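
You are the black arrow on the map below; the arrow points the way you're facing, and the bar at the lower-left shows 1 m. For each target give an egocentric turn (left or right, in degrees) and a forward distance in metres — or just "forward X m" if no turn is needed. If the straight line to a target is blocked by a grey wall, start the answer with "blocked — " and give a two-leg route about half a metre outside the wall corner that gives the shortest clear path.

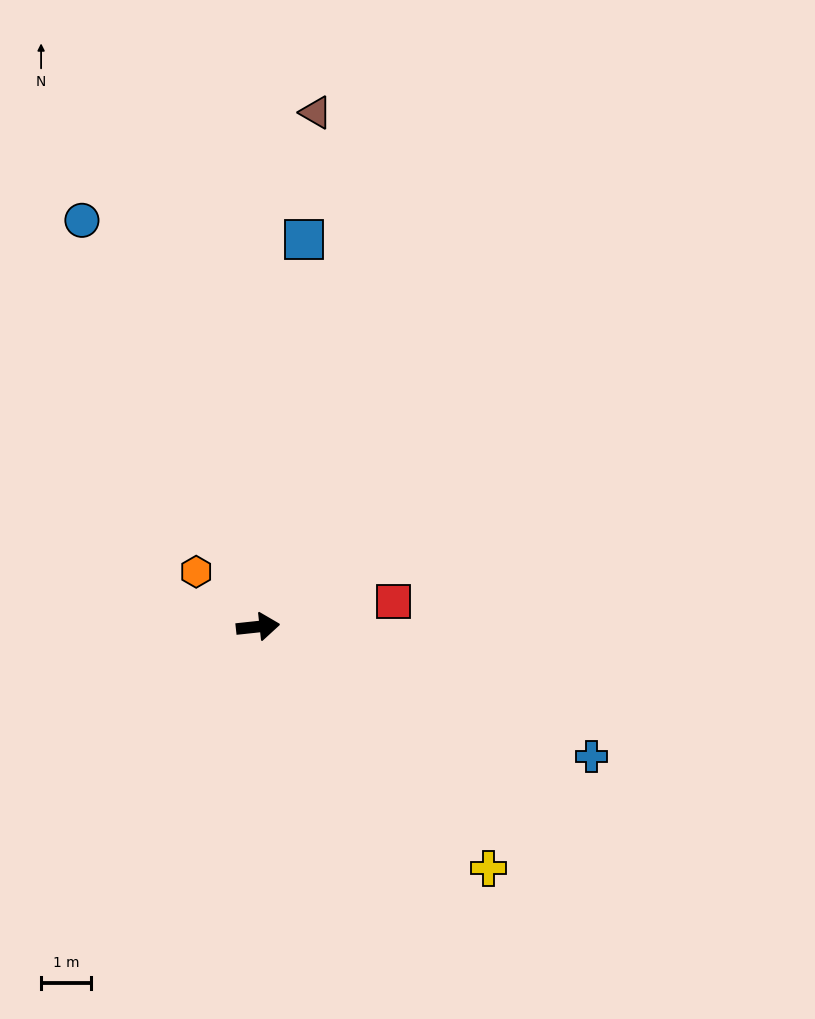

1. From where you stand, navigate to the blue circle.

turn left 107°, forward 8.8 m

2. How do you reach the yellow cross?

turn right 52°, forward 6.7 m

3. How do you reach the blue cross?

turn right 27°, forward 7.1 m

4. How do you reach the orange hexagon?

turn left 132°, forward 1.6 m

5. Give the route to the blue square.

turn left 77°, forward 7.8 m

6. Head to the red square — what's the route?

turn left 4°, forward 2.8 m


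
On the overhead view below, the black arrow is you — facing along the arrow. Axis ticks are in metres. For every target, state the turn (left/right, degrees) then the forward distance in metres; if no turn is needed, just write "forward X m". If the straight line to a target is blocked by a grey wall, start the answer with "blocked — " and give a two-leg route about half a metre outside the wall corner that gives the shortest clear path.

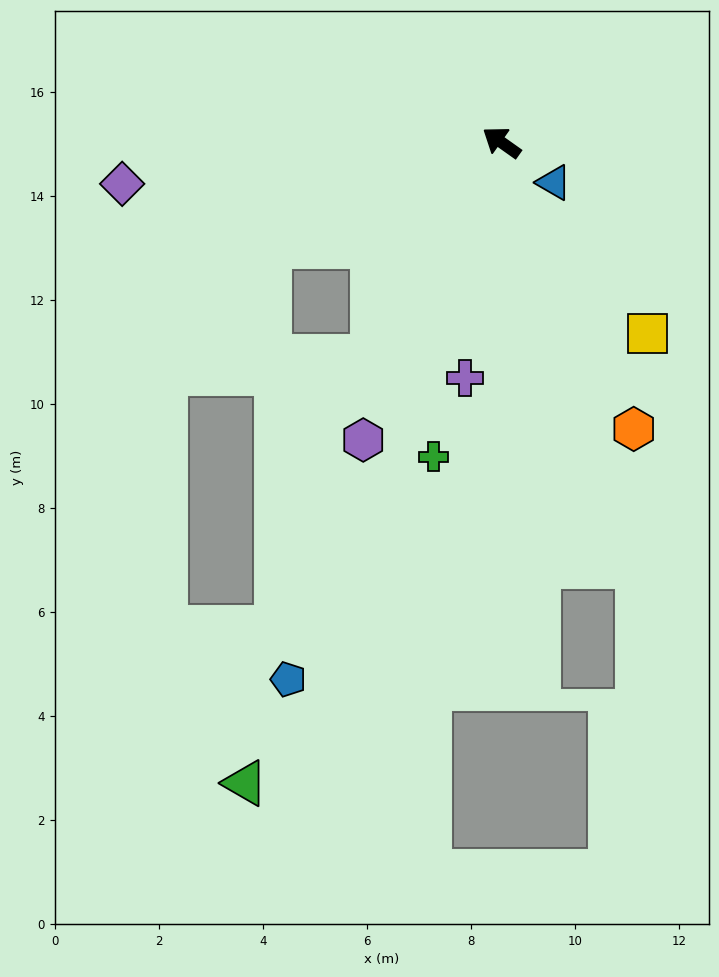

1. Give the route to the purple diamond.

turn left 42°, forward 7.3 m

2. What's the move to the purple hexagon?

turn left 100°, forward 6.3 m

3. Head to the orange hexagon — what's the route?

turn left 150°, forward 6.1 m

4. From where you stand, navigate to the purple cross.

turn left 117°, forward 4.6 m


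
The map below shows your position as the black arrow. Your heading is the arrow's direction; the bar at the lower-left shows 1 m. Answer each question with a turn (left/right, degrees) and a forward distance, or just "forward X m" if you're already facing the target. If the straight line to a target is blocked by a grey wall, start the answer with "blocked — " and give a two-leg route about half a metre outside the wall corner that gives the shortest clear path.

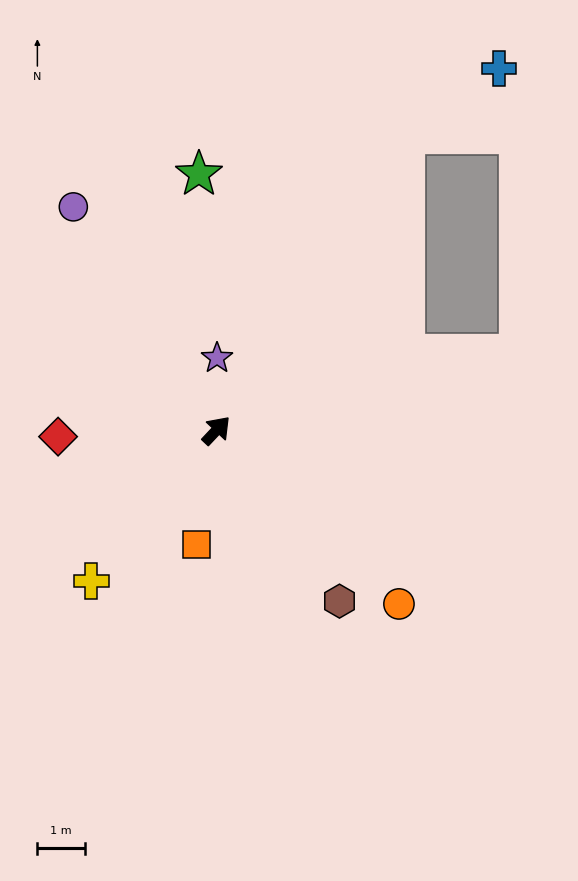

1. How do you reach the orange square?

turn right 147°, forward 2.5 m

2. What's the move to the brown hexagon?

turn right 101°, forward 4.5 m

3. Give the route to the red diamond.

turn left 136°, forward 3.4 m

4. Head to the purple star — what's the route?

turn left 43°, forward 1.5 m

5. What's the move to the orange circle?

turn right 90°, forward 5.3 m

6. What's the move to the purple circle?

turn left 76°, forward 5.6 m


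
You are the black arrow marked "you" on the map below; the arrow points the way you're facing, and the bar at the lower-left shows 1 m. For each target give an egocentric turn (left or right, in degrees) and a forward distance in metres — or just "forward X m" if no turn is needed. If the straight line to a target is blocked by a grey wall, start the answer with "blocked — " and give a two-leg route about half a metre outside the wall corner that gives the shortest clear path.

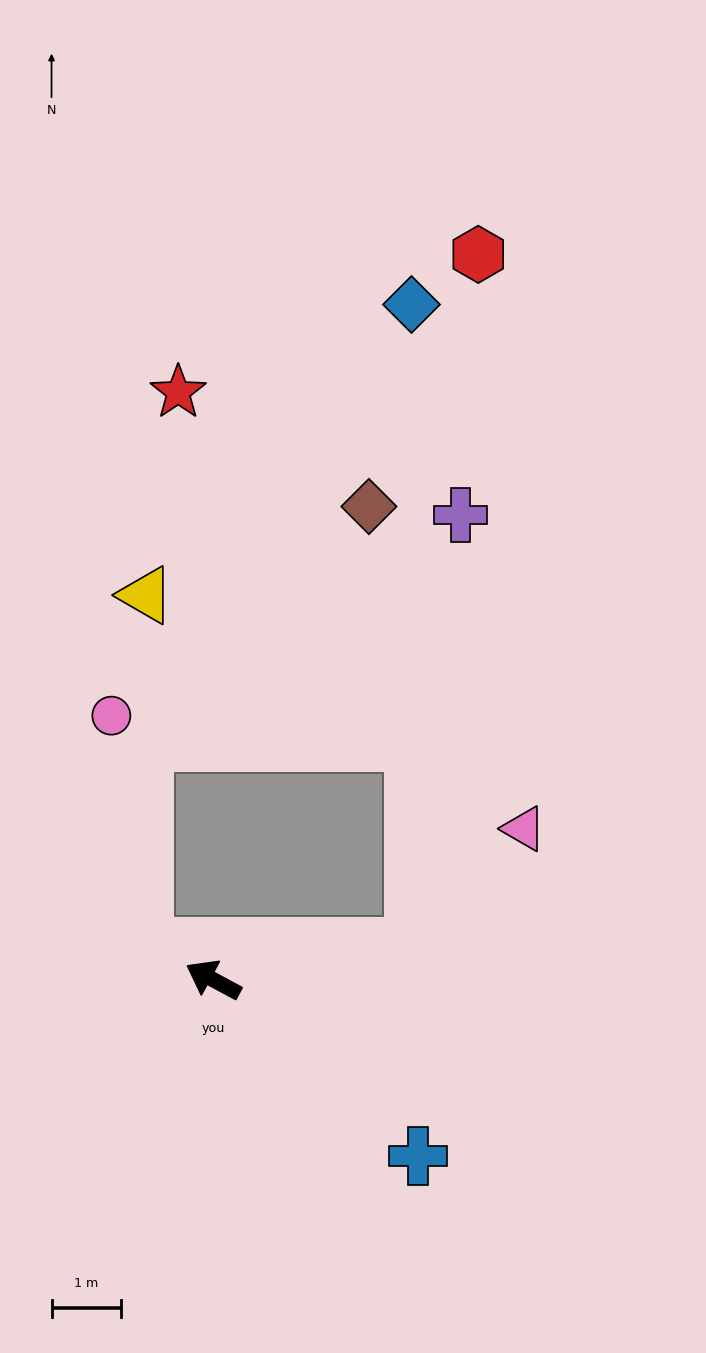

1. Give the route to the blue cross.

turn left 168°, forward 3.9 m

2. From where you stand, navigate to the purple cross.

blocked — turn right 142°, forward 2.9 m, then turn left 74°, forward 6.3 m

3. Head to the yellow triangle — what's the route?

blocked — turn left 3°, forward 1.1 m, then turn right 65°, forward 5.1 m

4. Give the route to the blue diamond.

blocked — turn right 142°, forward 2.9 m, then turn left 81°, forward 9.3 m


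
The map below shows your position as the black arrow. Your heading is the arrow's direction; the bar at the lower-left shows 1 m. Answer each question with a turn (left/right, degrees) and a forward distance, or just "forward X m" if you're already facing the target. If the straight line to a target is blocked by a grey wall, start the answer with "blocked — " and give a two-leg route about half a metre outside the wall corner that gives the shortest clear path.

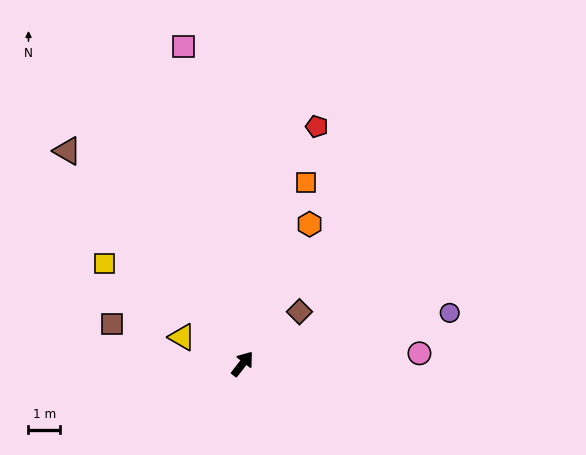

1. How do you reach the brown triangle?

turn left 77°, forward 8.8 m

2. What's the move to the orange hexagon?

turn left 12°, forward 4.9 m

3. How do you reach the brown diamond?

turn right 10°, forward 2.5 m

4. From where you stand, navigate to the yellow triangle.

turn left 104°, forward 2.1 m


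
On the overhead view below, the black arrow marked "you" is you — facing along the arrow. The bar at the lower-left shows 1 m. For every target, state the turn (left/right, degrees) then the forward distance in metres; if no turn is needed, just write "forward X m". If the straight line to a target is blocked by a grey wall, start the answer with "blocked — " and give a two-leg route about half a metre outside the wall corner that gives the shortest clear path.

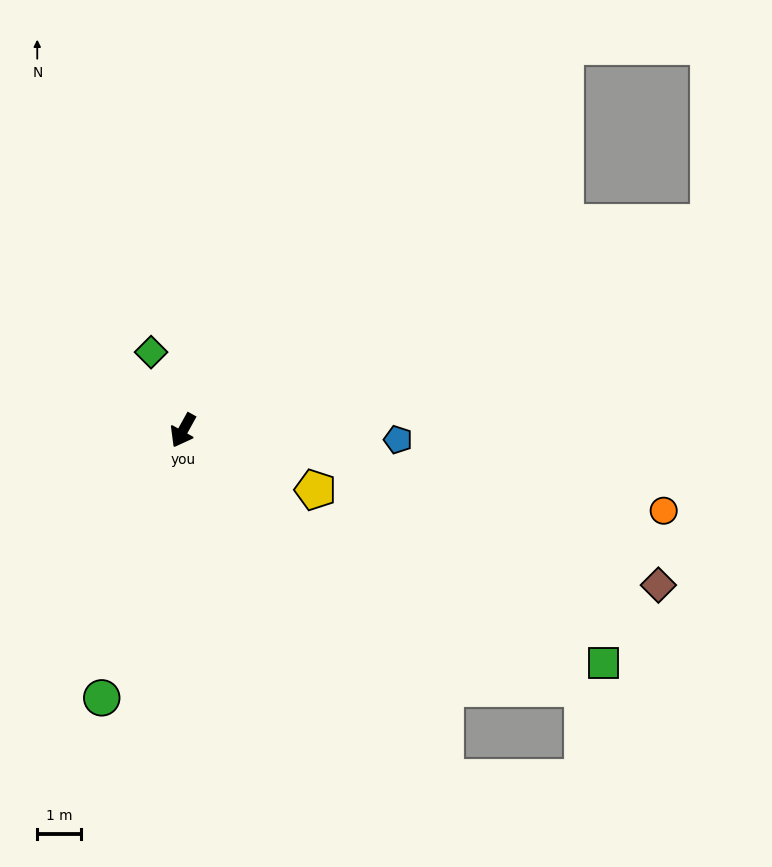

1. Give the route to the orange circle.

turn left 109°, forward 11.1 m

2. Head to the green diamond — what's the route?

turn right 129°, forward 1.9 m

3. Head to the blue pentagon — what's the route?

turn left 117°, forward 4.9 m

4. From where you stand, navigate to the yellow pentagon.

turn left 95°, forward 3.3 m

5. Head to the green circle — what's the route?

turn left 12°, forward 6.4 m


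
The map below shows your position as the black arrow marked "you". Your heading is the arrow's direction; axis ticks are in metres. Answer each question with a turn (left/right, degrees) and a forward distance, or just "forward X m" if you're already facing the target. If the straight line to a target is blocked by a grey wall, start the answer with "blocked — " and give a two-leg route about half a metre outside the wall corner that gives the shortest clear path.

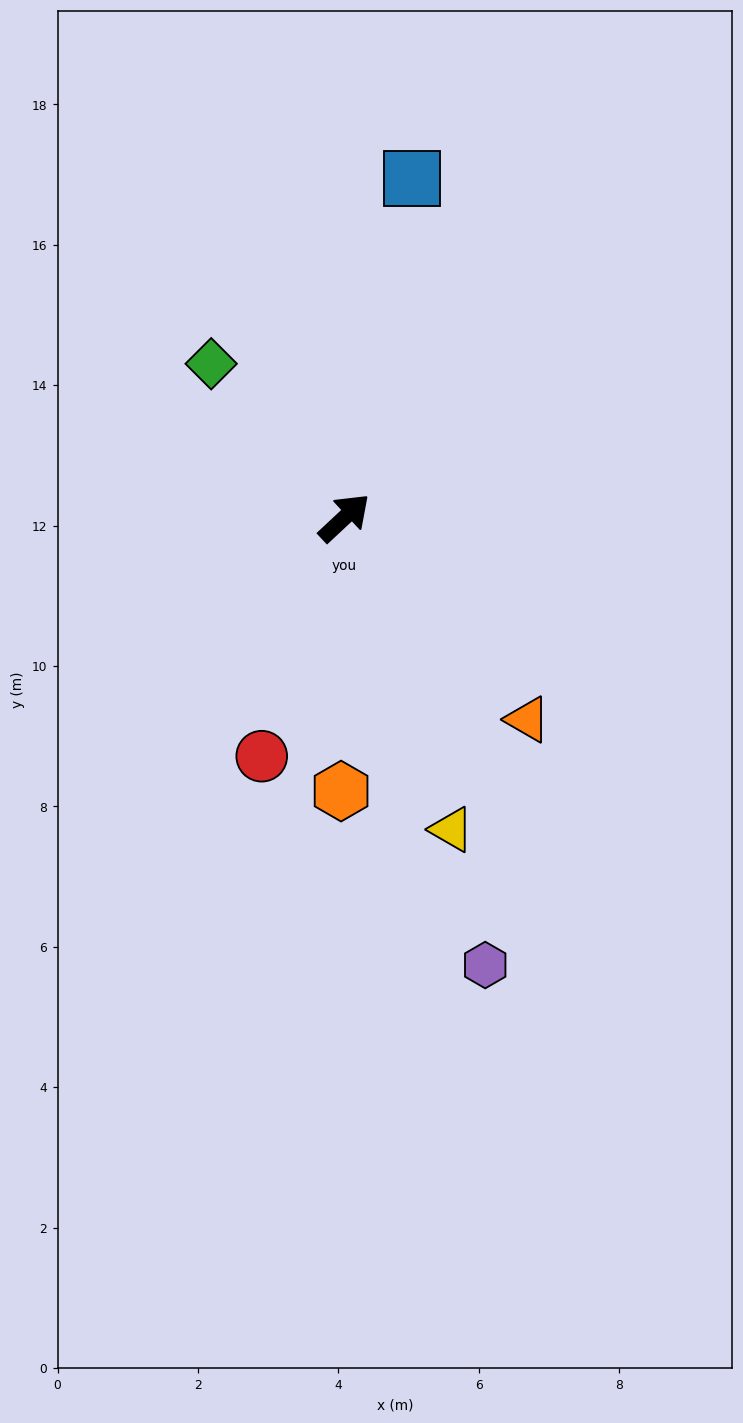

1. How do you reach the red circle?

turn right 152°, forward 3.6 m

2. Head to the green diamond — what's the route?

turn left 88°, forward 2.9 m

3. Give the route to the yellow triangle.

turn right 114°, forward 4.7 m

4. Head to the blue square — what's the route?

turn left 36°, forward 4.9 m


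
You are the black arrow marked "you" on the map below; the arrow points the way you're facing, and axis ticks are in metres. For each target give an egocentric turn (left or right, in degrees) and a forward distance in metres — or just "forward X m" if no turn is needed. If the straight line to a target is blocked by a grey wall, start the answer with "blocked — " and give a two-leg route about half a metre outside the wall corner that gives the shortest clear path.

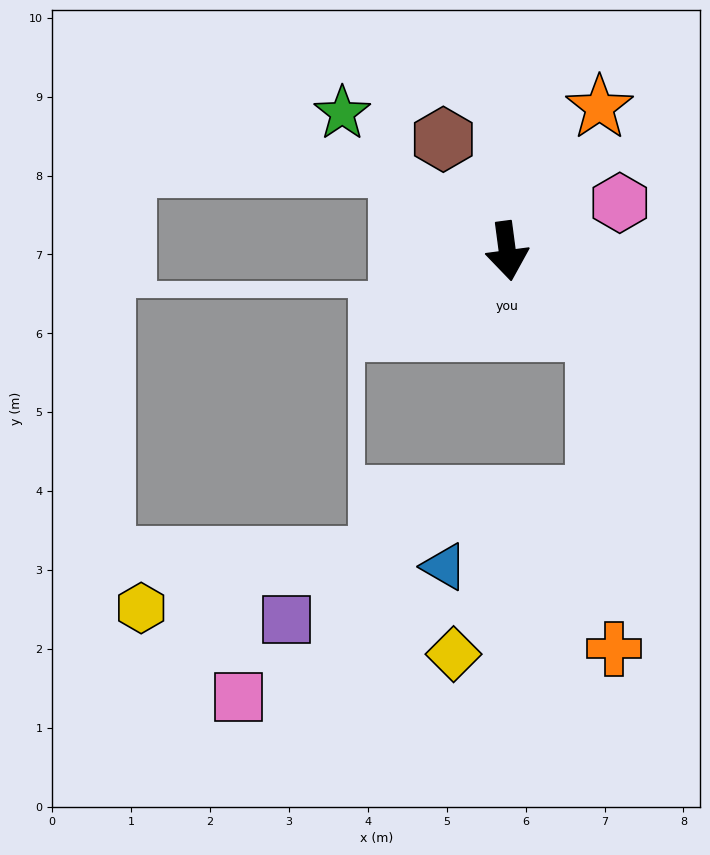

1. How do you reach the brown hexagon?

turn right 158°, forward 1.6 m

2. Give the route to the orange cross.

blocked — turn left 43°, forward 1.5 m, then turn right 48°, forward 4.1 m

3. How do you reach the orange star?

turn left 140°, forward 2.2 m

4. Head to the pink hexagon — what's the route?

turn left 106°, forward 1.6 m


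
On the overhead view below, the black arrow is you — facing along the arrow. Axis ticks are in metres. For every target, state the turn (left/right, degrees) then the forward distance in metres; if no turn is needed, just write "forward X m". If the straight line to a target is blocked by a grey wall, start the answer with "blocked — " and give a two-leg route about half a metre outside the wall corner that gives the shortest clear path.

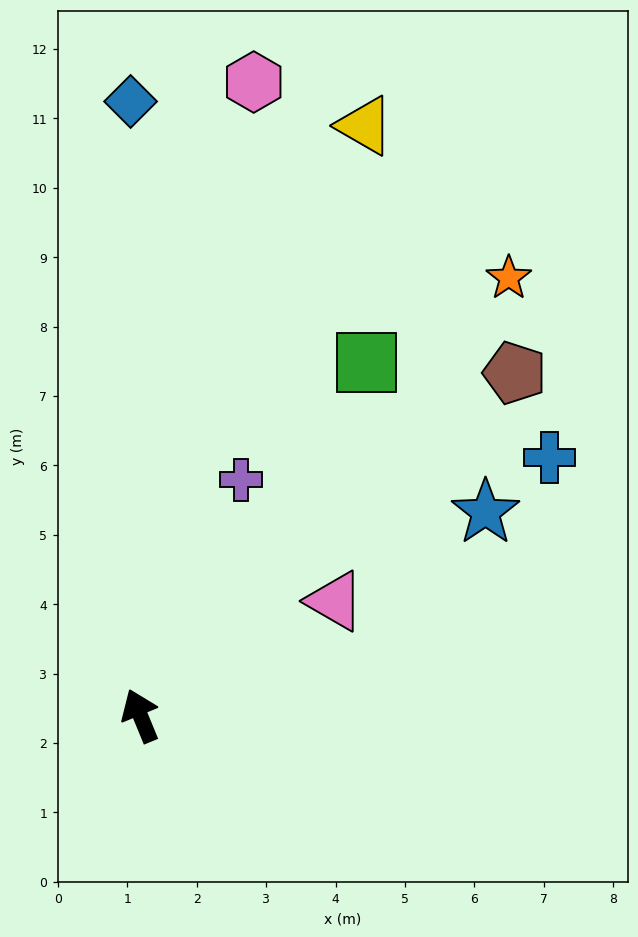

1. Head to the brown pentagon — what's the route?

turn right 70°, forward 7.3 m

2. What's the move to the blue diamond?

turn right 21°, forward 8.9 m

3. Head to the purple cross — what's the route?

turn right 45°, forward 3.7 m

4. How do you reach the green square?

turn right 55°, forward 6.0 m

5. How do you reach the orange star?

turn right 62°, forward 8.2 m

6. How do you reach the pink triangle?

turn right 82°, forward 3.3 m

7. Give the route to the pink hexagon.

turn right 33°, forward 9.3 m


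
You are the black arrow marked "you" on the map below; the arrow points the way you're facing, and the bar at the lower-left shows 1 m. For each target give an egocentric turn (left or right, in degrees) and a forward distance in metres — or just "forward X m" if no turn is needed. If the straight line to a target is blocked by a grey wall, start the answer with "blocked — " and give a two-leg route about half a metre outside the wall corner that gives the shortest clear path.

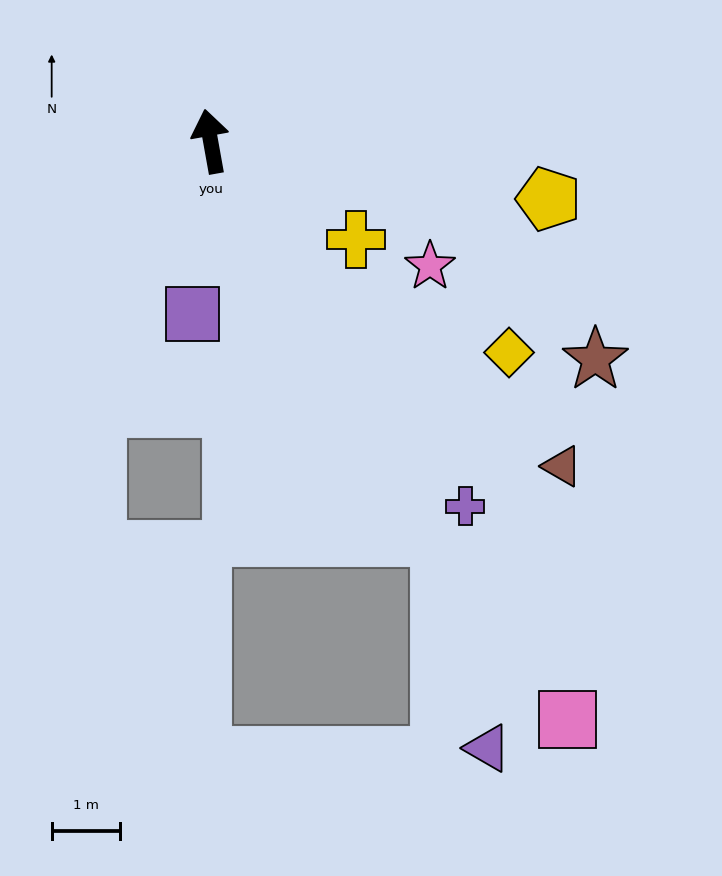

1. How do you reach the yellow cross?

turn right 134°, forward 2.6 m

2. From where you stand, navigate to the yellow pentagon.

turn right 110°, forward 5.0 m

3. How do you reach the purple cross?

turn right 155°, forward 6.5 m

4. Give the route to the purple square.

turn left 164°, forward 2.5 m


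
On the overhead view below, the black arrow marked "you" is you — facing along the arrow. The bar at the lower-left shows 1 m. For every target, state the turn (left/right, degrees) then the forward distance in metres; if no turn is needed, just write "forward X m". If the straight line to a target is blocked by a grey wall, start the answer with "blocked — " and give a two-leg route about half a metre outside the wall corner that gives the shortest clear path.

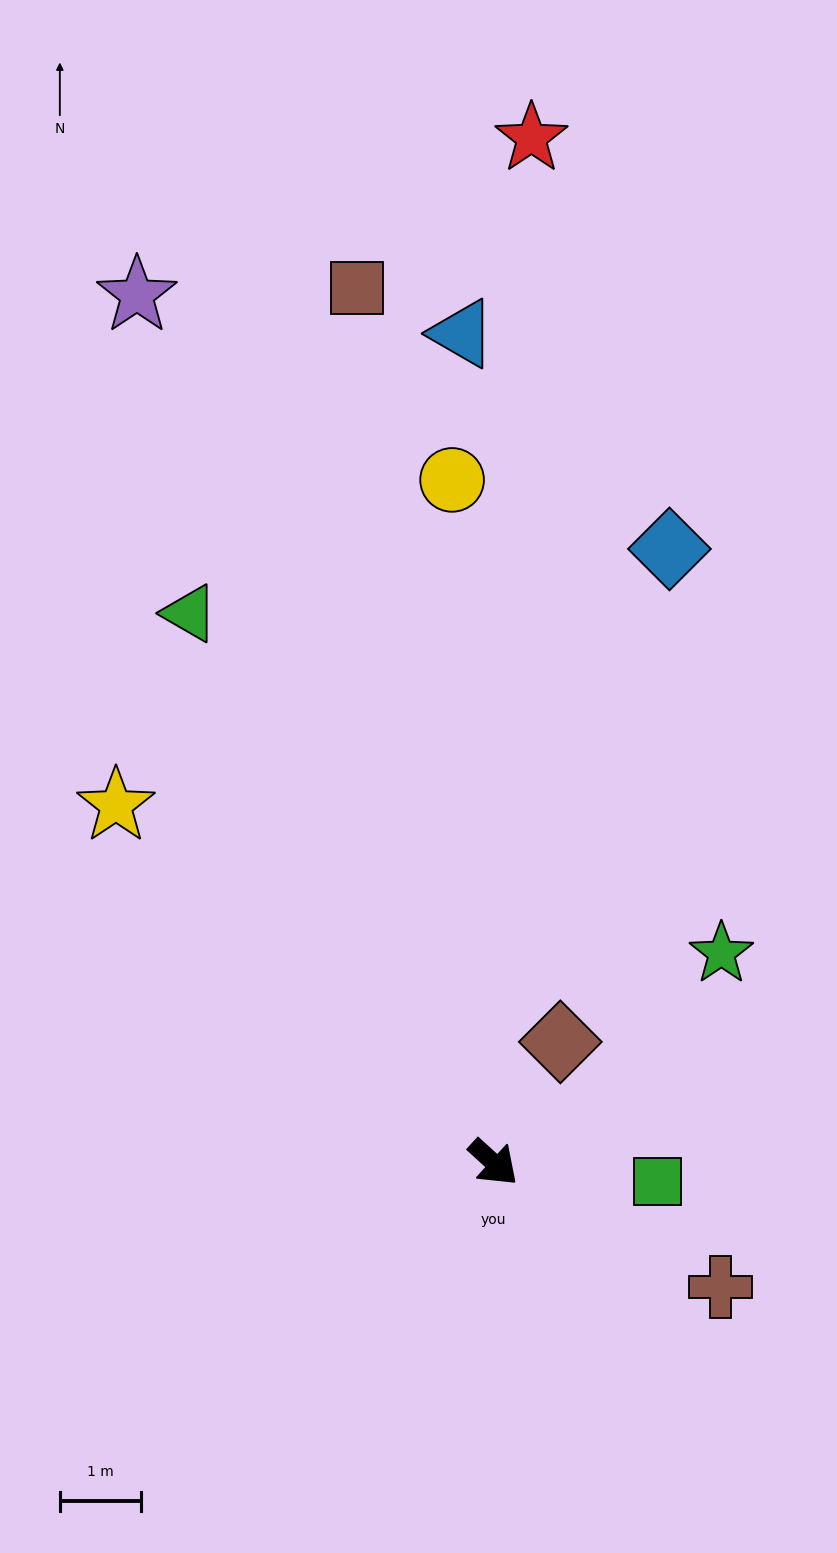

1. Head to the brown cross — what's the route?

turn left 14°, forward 3.2 m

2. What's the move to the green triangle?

turn left 161°, forward 7.7 m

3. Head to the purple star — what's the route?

turn left 155°, forward 11.6 m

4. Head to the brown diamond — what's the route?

turn left 103°, forward 1.7 m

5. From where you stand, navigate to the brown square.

turn left 141°, forward 10.9 m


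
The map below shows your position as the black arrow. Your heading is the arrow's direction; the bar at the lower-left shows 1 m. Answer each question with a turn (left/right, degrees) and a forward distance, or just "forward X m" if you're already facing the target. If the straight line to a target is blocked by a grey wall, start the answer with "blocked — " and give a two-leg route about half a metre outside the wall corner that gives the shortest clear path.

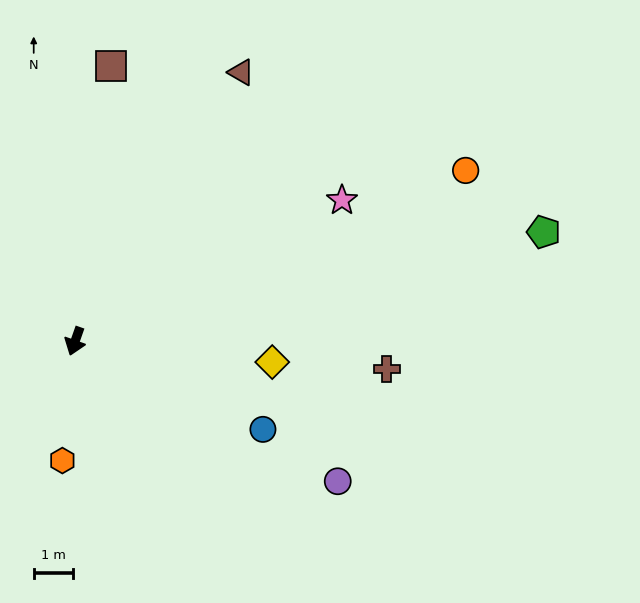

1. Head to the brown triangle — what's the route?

turn left 168°, forward 8.1 m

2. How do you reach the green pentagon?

turn left 122°, forward 12.3 m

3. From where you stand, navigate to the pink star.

turn left 137°, forward 7.7 m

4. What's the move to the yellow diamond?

turn left 103°, forward 5.1 m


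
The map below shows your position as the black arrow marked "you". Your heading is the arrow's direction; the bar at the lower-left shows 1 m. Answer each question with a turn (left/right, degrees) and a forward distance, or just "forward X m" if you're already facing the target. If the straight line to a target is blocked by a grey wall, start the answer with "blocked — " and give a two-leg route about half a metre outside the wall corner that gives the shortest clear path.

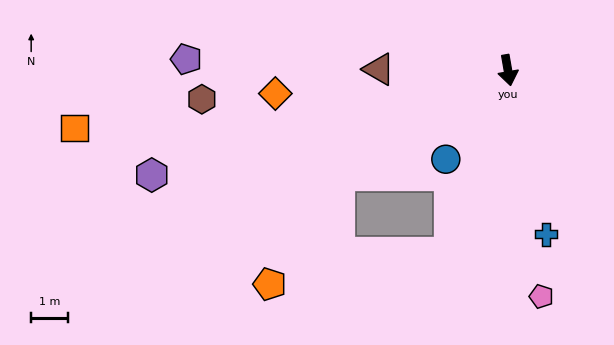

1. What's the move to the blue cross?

turn left 3°, forward 4.5 m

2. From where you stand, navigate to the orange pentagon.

blocked — turn right 68°, forward 5.4 m, then turn left 25°, forward 3.5 m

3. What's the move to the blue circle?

turn right 45°, forward 2.9 m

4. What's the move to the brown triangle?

turn right 100°, forward 3.5 m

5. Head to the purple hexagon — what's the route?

turn right 83°, forward 10.0 m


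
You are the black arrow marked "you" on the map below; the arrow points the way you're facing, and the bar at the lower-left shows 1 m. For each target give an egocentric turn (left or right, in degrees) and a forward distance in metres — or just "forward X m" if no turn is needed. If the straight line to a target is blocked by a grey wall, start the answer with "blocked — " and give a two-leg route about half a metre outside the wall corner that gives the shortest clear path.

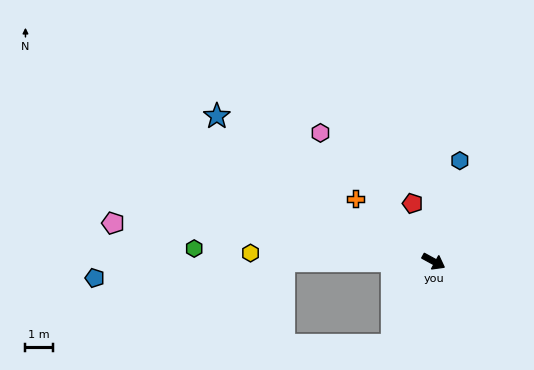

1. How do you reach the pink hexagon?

turn left 160°, forward 6.2 m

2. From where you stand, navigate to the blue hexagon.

turn left 104°, forward 3.8 m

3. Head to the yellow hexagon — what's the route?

turn right 154°, forward 6.7 m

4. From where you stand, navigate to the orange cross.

turn left 170°, forward 3.6 m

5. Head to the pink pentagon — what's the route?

turn right 158°, forward 11.8 m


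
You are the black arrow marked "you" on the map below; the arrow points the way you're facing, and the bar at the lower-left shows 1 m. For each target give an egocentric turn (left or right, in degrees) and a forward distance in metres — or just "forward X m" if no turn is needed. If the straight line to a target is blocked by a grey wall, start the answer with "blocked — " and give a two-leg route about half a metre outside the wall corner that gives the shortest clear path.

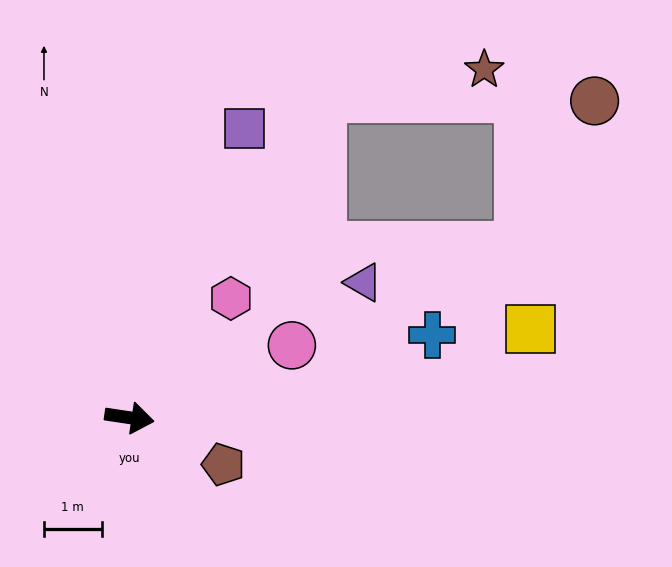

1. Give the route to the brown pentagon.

turn right 18°, forward 1.8 m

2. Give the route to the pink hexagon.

turn left 58°, forward 2.7 m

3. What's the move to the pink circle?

turn left 33°, forward 3.1 m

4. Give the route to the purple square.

turn left 77°, forward 5.4 m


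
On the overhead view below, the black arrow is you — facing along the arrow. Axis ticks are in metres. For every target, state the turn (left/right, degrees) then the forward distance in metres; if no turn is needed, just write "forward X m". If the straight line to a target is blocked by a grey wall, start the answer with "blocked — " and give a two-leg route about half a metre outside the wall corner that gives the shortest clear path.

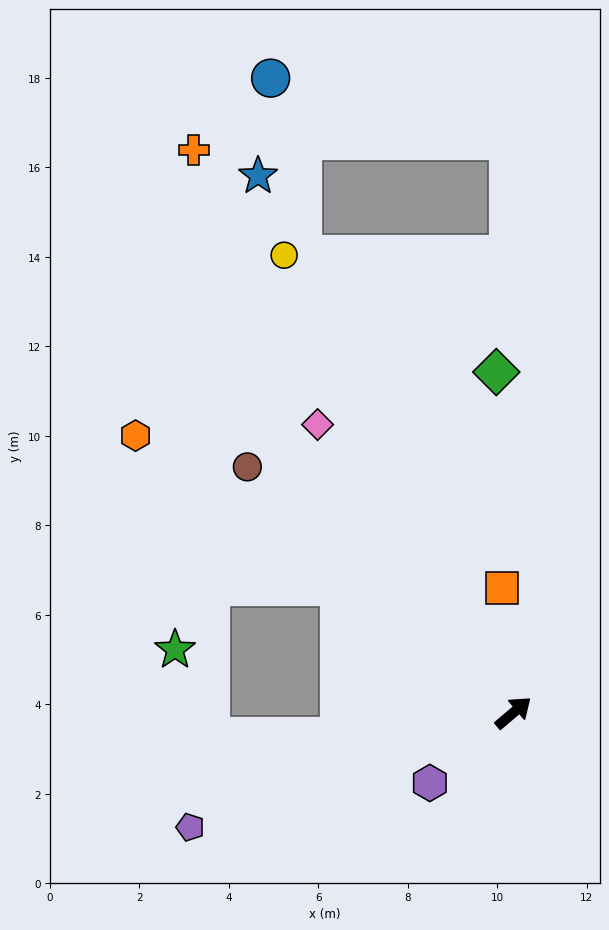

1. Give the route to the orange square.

turn left 55°, forward 2.8 m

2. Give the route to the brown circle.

turn left 97°, forward 8.1 m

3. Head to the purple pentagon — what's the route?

turn left 159°, forward 7.7 m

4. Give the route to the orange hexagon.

turn left 103°, forward 10.5 m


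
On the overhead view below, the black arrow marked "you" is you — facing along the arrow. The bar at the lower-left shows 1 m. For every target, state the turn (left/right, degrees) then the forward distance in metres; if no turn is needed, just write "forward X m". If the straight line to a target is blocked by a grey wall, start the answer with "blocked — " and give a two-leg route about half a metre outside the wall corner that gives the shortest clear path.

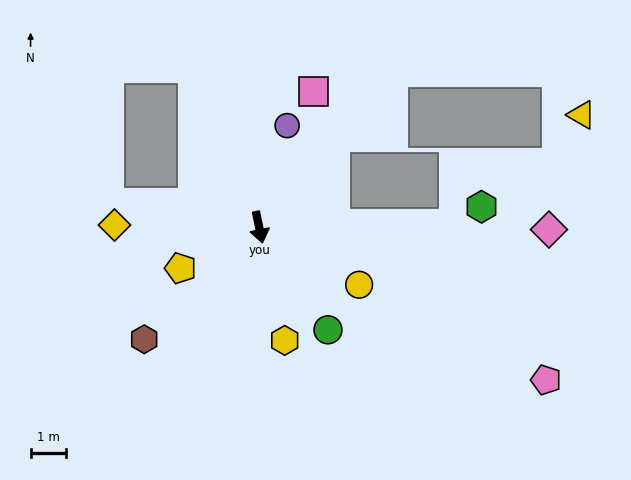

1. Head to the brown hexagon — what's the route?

turn right 57°, forward 4.6 m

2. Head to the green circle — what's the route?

turn left 22°, forward 3.5 m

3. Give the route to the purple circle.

turn left 153°, forward 3.0 m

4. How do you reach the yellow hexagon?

forward 3.3 m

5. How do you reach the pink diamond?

turn left 78°, forward 8.3 m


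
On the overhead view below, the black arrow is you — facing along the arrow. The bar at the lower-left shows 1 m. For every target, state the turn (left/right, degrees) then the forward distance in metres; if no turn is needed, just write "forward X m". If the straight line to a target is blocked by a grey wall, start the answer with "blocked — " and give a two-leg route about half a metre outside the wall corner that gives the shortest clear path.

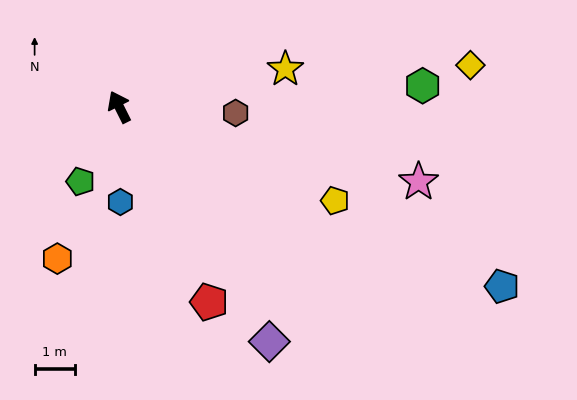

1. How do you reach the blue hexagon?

turn left 154°, forward 2.3 m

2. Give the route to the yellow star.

turn right 104°, forward 4.2 m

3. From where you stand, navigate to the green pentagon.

turn left 126°, forward 2.1 m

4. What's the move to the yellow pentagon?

turn right 140°, forward 5.8 m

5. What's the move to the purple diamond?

turn right 174°, forward 6.9 m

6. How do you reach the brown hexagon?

turn right 120°, forward 2.9 m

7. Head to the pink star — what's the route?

turn right 131°, forward 7.6 m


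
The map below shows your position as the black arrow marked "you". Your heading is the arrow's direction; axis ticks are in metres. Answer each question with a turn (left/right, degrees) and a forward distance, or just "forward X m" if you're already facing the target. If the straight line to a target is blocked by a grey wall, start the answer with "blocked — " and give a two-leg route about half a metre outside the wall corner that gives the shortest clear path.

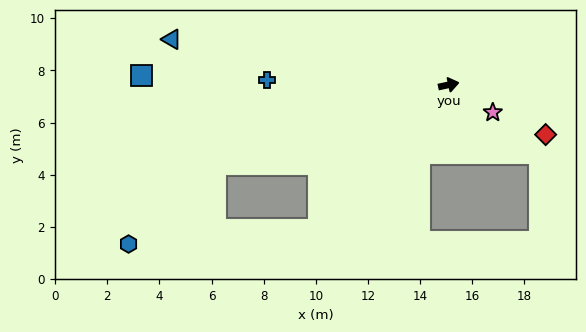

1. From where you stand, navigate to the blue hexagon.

blocked — turn right 173°, forward 9.4 m, then turn left 23°, forward 4.5 m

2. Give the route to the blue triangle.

turn left 159°, forward 10.8 m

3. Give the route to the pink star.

turn right 44°, forward 2.0 m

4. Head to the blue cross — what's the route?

turn left 166°, forward 7.0 m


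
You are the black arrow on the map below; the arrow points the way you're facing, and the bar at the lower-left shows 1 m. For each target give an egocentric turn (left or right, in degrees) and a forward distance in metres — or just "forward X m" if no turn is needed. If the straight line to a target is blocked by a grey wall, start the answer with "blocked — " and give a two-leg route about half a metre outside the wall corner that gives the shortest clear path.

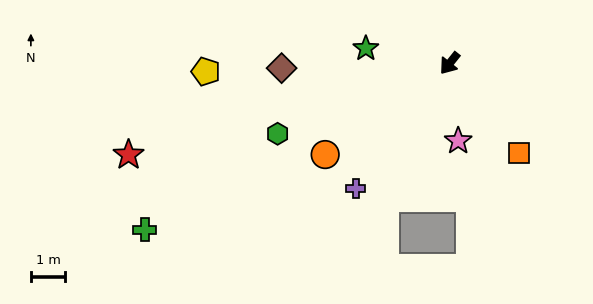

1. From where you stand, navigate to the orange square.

turn left 76°, forward 3.3 m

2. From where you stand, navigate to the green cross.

turn right 23°, forward 10.1 m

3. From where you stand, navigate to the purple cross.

forward 4.6 m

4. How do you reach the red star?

turn right 35°, forward 9.7 m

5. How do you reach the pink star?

turn left 45°, forward 2.3 m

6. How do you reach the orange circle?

turn right 15°, forward 4.5 m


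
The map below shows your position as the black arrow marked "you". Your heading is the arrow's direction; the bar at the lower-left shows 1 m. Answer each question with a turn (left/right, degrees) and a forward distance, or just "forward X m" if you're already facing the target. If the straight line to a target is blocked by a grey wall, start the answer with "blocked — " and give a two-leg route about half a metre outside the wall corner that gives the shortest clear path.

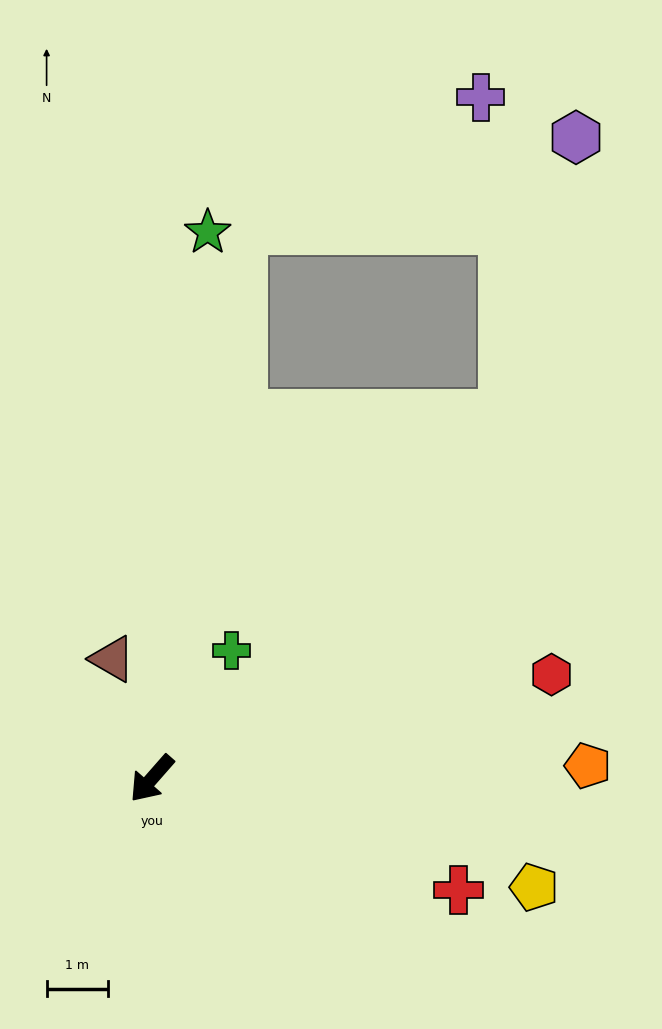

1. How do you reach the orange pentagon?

turn left 133°, forward 7.2 m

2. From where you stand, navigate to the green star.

turn right 145°, forward 9.0 m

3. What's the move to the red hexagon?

turn left 146°, forward 6.8 m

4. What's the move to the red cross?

turn left 111°, forward 5.4 m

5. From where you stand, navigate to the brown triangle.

turn right 120°, forward 2.1 m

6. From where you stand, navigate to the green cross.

turn right 171°, forward 2.5 m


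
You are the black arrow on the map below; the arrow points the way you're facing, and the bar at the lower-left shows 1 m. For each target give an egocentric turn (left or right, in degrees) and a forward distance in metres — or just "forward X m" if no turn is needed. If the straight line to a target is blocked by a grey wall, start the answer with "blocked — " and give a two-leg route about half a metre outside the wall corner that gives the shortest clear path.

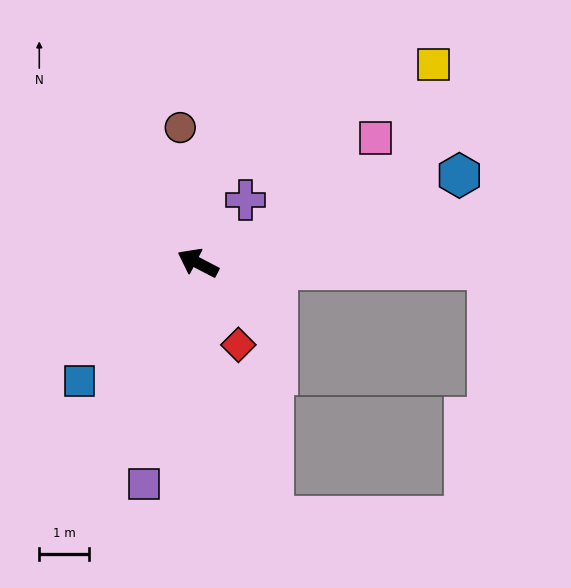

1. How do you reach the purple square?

turn left 104°, forward 4.6 m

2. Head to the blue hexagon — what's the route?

turn right 134°, forward 5.5 m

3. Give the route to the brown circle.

turn right 55°, forward 2.7 m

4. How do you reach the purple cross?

turn right 100°, forward 1.6 m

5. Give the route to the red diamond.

turn left 144°, forward 1.8 m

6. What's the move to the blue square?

turn left 72°, forward 3.4 m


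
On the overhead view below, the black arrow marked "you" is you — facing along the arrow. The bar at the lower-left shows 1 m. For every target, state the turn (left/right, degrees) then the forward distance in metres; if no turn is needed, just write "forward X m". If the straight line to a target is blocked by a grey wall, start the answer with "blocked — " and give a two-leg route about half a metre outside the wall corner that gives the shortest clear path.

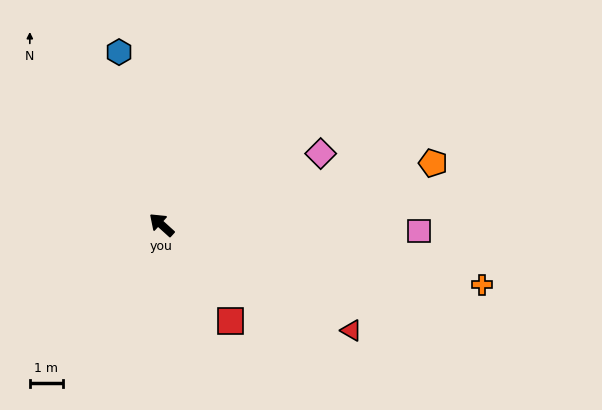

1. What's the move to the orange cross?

turn right 148°, forward 9.8 m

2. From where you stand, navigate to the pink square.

turn right 139°, forward 7.8 m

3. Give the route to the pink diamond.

turn right 114°, forward 5.3 m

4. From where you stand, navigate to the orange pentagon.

turn right 125°, forward 8.4 m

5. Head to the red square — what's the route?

turn left 168°, forward 3.6 m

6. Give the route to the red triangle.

turn right 167°, forward 6.6 m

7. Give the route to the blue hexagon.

turn right 34°, forward 5.4 m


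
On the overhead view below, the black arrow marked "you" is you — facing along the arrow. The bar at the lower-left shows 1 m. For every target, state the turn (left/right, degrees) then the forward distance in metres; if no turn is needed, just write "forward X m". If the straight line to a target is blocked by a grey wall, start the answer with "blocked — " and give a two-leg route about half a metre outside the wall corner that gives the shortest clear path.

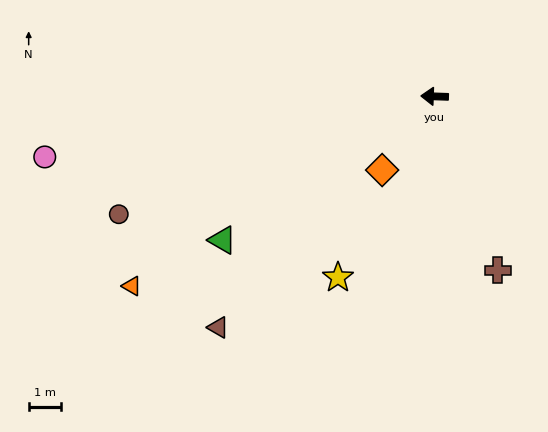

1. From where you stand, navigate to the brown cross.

turn left 112°, forward 5.7 m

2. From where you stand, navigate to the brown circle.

turn left 22°, forward 10.4 m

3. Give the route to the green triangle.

turn left 36°, forward 7.9 m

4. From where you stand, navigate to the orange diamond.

turn left 57°, forward 2.8 m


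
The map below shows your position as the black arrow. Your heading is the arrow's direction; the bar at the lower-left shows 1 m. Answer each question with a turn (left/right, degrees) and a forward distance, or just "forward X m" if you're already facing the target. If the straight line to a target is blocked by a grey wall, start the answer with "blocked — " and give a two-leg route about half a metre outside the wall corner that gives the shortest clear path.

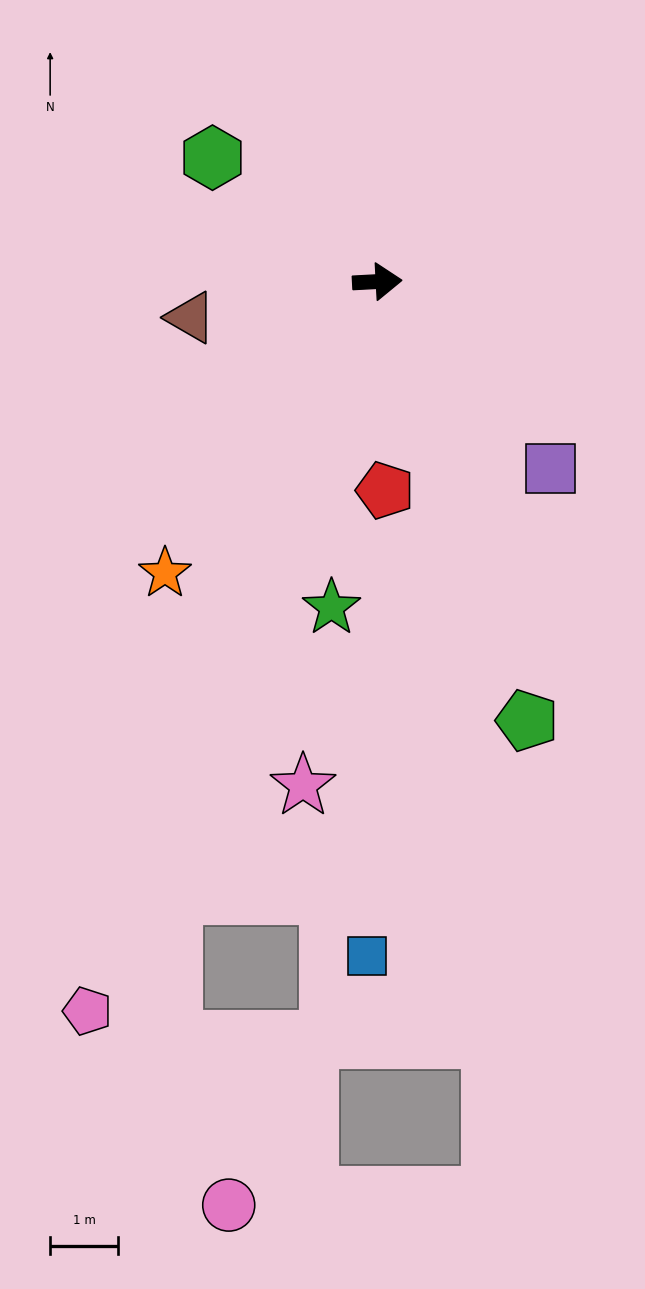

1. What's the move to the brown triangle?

turn right 172°, forward 2.8 m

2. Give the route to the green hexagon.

turn left 140°, forward 3.0 m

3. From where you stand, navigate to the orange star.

turn right 129°, forward 5.3 m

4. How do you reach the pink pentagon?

turn right 115°, forward 11.6 m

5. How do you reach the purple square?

turn right 50°, forward 3.8 m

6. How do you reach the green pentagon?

turn right 74°, forward 6.8 m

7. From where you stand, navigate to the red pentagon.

turn right 91°, forward 3.1 m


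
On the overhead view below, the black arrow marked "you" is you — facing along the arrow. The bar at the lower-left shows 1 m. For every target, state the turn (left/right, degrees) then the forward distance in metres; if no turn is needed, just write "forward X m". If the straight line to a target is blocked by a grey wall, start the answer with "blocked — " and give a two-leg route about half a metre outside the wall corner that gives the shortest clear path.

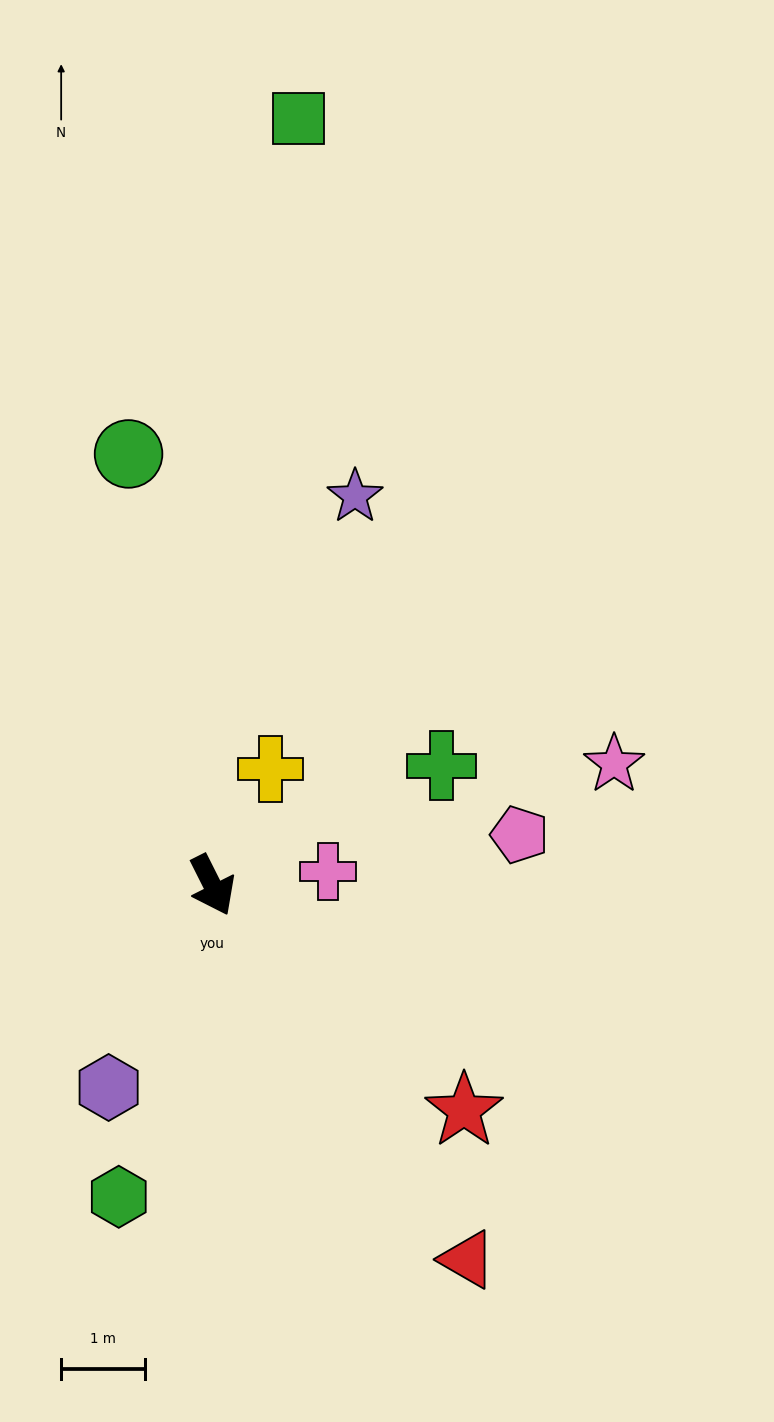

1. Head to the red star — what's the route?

turn left 22°, forward 4.0 m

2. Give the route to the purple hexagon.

turn right 54°, forward 2.7 m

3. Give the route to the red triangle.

turn left 8°, forward 5.4 m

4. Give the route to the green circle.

turn left 164°, forward 5.2 m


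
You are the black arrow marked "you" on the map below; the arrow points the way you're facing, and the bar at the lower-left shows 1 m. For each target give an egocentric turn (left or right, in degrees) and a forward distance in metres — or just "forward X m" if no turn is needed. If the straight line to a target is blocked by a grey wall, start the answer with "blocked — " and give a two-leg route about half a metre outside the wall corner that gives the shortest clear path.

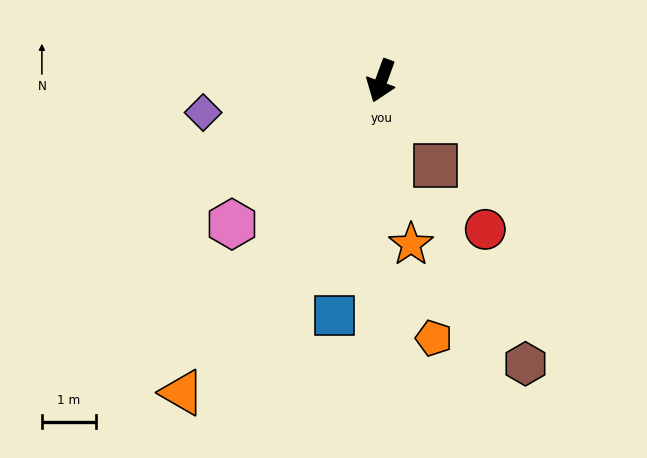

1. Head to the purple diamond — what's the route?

turn right 60°, forward 3.4 m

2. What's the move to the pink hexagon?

turn right 26°, forward 3.8 m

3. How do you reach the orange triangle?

turn right 13°, forward 6.9 m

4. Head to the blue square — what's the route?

turn left 9°, forward 4.4 m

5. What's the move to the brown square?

turn left 53°, forward 1.9 m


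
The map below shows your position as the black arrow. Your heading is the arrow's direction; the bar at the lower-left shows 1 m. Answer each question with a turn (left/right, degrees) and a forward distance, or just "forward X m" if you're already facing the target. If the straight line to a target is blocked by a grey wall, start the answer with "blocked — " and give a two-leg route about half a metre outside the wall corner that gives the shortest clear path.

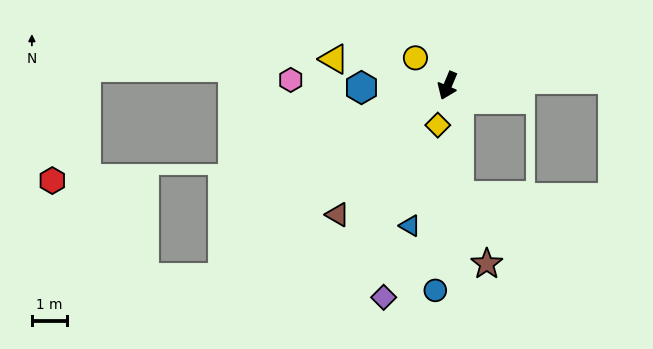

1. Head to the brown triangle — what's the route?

turn right 18°, forward 4.8 m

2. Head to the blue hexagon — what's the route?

turn right 66°, forward 2.5 m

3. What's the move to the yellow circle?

turn right 108°, forward 1.2 m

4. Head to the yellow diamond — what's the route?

turn left 9°, forward 1.2 m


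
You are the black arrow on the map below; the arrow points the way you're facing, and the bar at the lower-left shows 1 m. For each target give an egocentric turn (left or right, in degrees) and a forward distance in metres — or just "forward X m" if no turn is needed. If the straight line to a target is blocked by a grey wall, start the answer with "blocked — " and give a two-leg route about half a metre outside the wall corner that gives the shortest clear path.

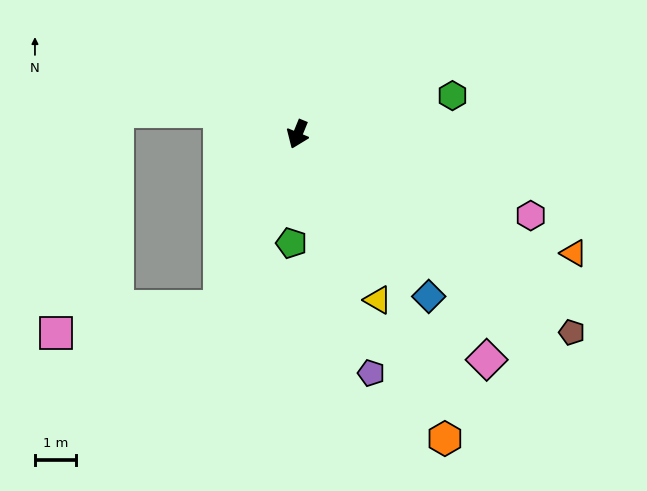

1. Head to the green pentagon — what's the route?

turn left 19°, forward 2.7 m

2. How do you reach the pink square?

blocked — forward 4.7 m, then turn right 59°, forward 4.1 m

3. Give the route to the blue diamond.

turn left 61°, forward 5.1 m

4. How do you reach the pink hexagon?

turn left 93°, forward 6.1 m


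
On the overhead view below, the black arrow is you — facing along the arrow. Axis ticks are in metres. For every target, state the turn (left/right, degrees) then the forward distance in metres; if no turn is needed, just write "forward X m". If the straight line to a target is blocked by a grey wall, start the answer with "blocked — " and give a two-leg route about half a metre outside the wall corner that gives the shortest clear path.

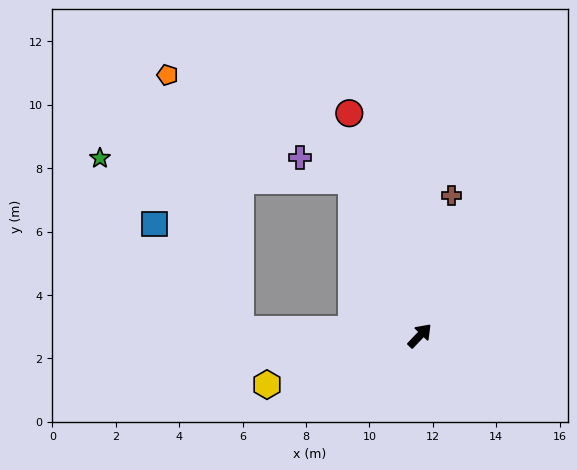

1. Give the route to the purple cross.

blocked — turn left 68°, forward 5.3 m, then turn left 41°, forward 1.8 m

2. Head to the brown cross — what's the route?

turn left 31°, forward 4.5 m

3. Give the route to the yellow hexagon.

turn left 151°, forward 5.1 m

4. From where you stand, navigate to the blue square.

blocked — turn left 132°, forward 5.6 m, then turn right 49°, forward 4.3 m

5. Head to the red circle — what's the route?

turn left 61°, forward 7.4 m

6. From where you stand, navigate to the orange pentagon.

blocked — turn left 132°, forward 5.6 m, then turn right 72°, forward 8.4 m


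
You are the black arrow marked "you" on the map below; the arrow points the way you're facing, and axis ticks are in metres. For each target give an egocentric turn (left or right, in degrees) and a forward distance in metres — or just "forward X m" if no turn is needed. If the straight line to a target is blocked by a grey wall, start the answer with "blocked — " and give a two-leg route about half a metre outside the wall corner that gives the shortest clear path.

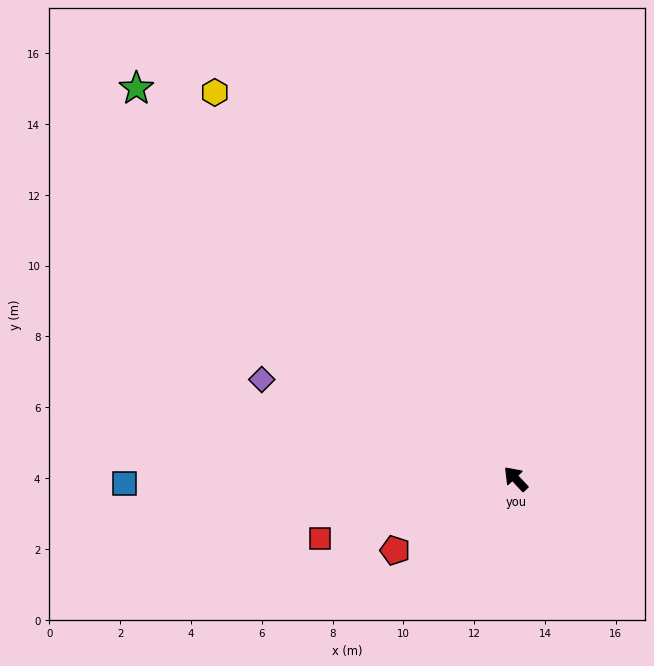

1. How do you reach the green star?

forward 15.4 m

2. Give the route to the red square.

turn left 64°, forward 5.8 m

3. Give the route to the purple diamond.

turn left 25°, forward 7.7 m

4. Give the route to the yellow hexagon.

turn right 5°, forward 13.8 m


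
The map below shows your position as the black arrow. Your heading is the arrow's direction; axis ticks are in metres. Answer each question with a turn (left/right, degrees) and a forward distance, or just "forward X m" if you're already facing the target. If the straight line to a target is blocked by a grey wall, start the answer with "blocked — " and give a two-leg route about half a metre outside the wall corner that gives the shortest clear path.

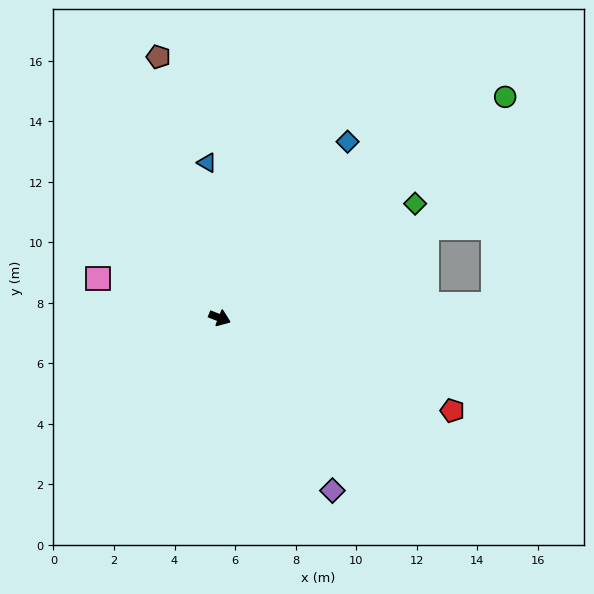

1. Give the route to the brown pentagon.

turn left 125°, forward 8.9 m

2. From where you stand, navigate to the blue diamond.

turn left 75°, forward 7.2 m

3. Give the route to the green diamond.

turn left 52°, forward 7.5 m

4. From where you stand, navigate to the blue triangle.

turn left 116°, forward 5.1 m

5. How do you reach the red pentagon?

forward 8.3 m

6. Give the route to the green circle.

turn left 59°, forward 11.9 m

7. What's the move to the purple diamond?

turn right 35°, forward 6.8 m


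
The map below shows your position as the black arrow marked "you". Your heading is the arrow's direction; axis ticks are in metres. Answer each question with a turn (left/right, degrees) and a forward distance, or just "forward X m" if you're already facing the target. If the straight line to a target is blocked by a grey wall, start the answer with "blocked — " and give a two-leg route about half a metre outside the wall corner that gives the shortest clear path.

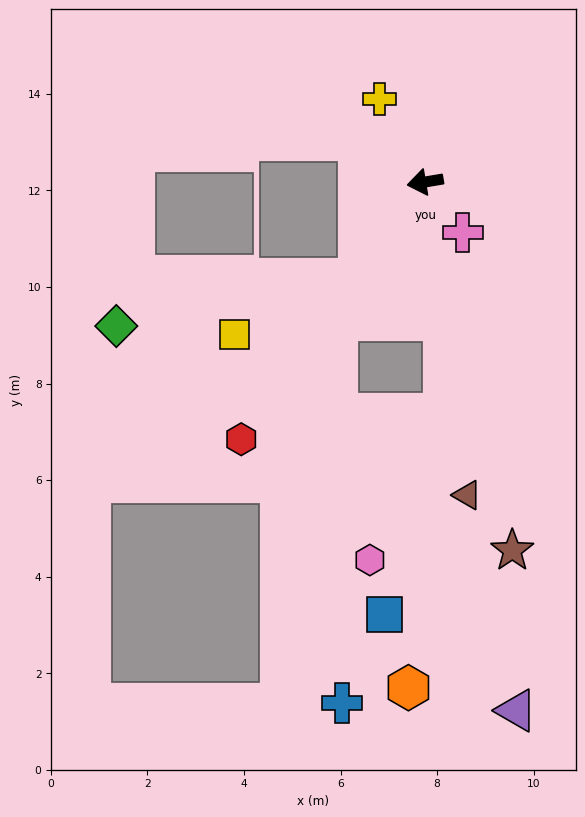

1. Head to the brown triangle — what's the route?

turn left 88°, forward 6.5 m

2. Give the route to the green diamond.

blocked — turn left 46°, forward 2.4 m, then turn right 44°, forward 5.1 m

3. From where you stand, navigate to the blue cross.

blocked — turn left 48°, forward 3.4 m, then turn left 33°, forward 7.9 m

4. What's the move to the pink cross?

turn left 117°, forward 1.3 m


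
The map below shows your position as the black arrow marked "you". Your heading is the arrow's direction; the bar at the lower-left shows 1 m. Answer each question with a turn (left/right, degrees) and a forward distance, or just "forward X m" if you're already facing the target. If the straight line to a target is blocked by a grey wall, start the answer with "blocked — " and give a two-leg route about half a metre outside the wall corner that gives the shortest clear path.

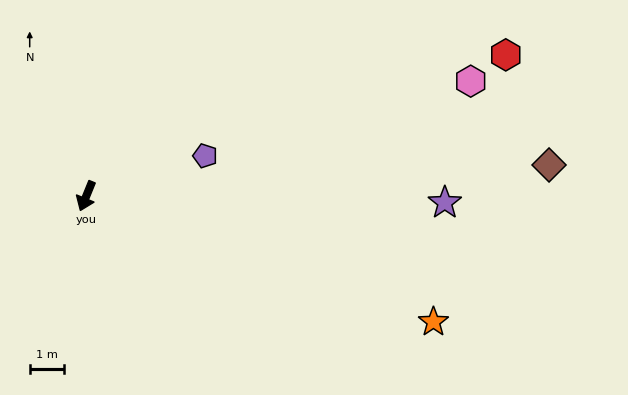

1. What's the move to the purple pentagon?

turn left 131°, forward 3.6 m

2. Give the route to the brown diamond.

turn left 116°, forward 13.5 m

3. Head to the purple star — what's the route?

turn left 111°, forward 10.4 m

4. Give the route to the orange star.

turn left 92°, forward 10.7 m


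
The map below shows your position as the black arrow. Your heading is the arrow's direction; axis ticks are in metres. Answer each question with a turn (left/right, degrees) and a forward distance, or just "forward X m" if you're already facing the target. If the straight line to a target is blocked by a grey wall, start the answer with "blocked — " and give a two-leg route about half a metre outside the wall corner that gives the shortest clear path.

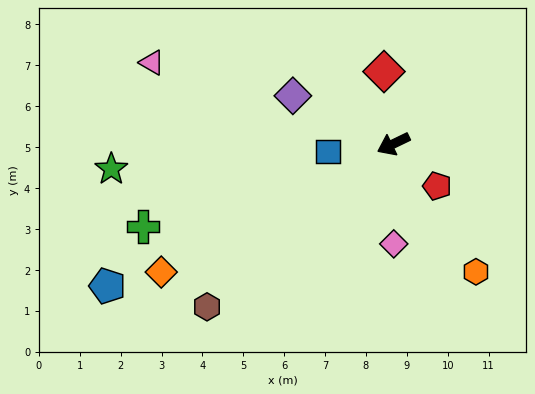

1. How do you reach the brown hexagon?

turn left 15°, forward 6.1 m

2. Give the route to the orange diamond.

turn left 3°, forward 6.5 m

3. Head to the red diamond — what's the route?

turn right 108°, forward 1.8 m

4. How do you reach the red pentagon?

turn left 110°, forward 1.5 m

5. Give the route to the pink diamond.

turn left 64°, forward 2.4 m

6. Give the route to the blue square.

turn right 19°, forward 1.6 m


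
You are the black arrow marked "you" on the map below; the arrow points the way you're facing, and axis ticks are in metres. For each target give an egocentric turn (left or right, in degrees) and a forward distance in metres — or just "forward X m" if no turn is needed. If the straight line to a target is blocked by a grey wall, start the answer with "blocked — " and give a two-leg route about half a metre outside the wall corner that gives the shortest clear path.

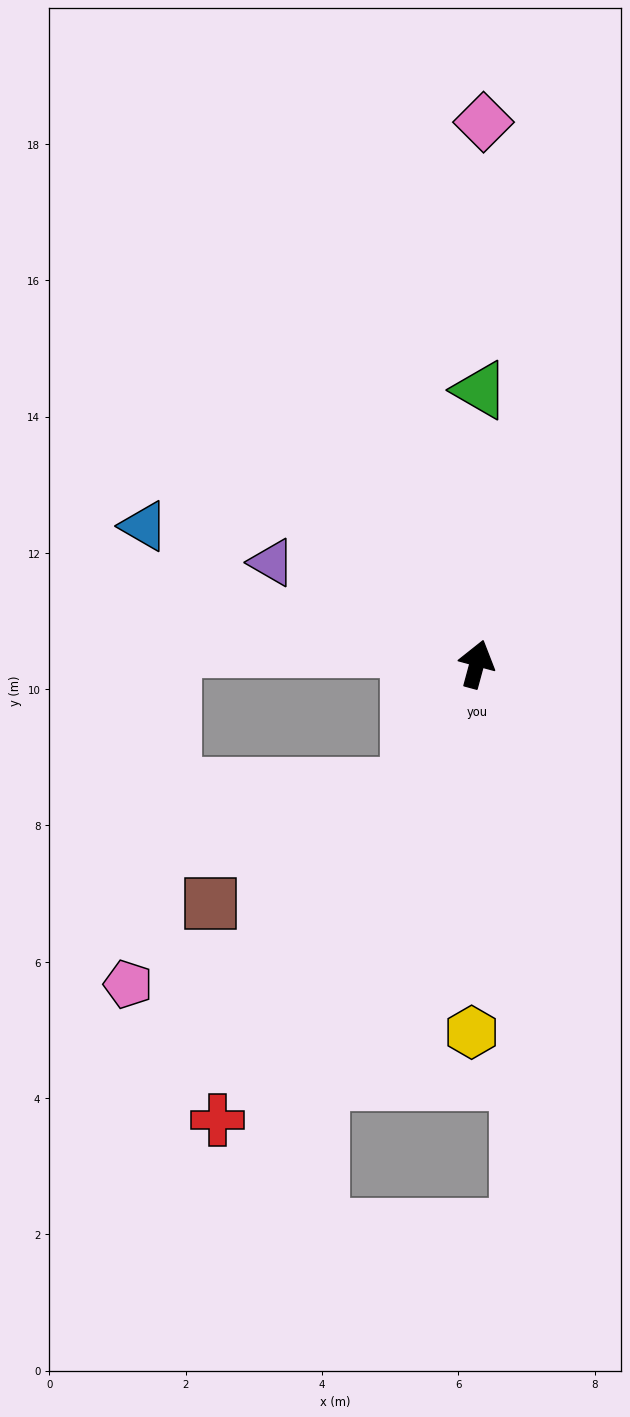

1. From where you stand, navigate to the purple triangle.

turn left 79°, forward 3.4 m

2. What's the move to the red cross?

turn left 166°, forward 7.7 m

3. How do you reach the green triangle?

turn left 14°, forward 4.0 m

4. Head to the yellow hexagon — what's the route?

turn right 166°, forward 5.4 m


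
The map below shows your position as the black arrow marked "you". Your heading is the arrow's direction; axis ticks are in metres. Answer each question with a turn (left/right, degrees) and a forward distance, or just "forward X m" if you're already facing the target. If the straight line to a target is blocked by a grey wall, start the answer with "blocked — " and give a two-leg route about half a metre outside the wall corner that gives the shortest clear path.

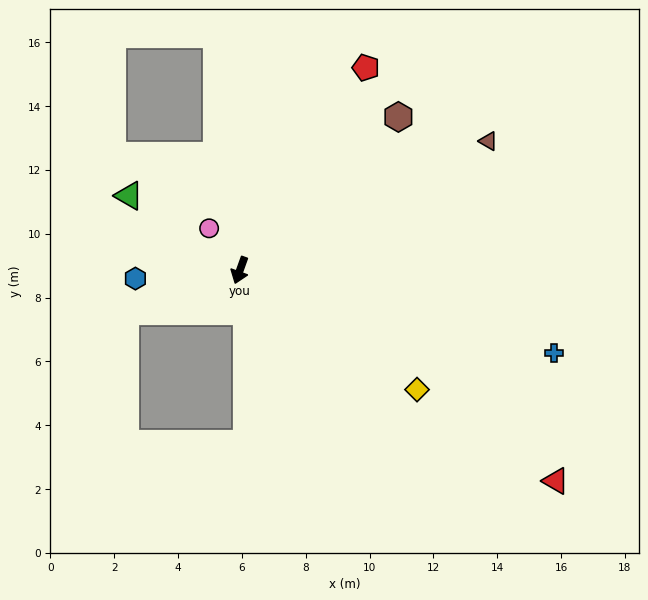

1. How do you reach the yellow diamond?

turn left 76°, forward 6.7 m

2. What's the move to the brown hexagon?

turn left 154°, forward 6.9 m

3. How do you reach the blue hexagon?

turn right 66°, forward 3.3 m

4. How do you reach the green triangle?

turn right 104°, forward 4.2 m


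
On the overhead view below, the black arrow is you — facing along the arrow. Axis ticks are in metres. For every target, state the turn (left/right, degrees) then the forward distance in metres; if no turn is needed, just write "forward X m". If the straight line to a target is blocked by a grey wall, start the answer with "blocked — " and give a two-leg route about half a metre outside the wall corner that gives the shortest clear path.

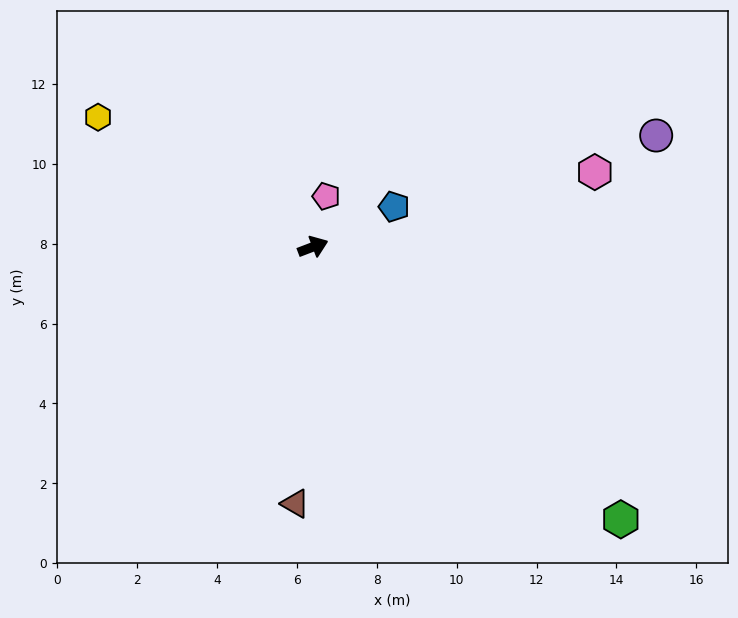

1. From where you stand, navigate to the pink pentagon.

turn left 54°, forward 1.3 m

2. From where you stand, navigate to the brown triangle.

turn right 115°, forward 6.4 m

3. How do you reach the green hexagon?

turn right 62°, forward 10.3 m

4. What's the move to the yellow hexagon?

turn left 128°, forward 6.3 m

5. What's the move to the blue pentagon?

turn left 5°, forward 2.3 m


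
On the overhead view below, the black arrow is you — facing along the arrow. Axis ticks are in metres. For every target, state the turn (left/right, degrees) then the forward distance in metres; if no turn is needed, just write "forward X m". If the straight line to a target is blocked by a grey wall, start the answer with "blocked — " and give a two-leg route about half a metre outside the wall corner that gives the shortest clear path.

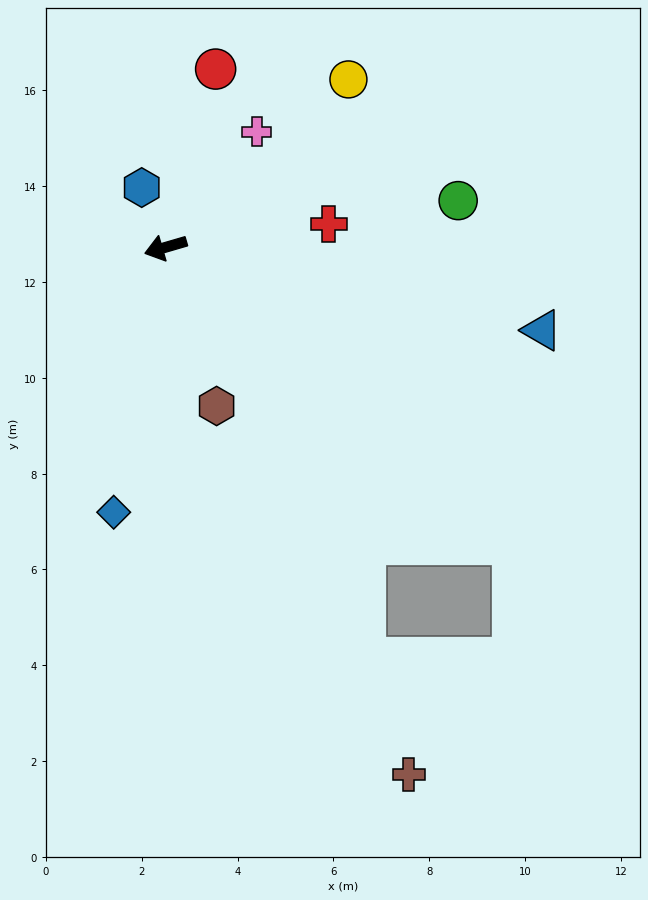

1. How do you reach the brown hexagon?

turn left 92°, forward 3.5 m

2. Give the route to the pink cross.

turn right 144°, forward 3.1 m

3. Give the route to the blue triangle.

turn left 151°, forward 8.0 m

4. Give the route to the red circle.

turn right 122°, forward 3.9 m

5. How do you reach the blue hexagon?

turn right 84°, forward 1.3 m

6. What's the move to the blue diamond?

turn left 63°, forward 5.6 m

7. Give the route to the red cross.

turn left 172°, forward 3.4 m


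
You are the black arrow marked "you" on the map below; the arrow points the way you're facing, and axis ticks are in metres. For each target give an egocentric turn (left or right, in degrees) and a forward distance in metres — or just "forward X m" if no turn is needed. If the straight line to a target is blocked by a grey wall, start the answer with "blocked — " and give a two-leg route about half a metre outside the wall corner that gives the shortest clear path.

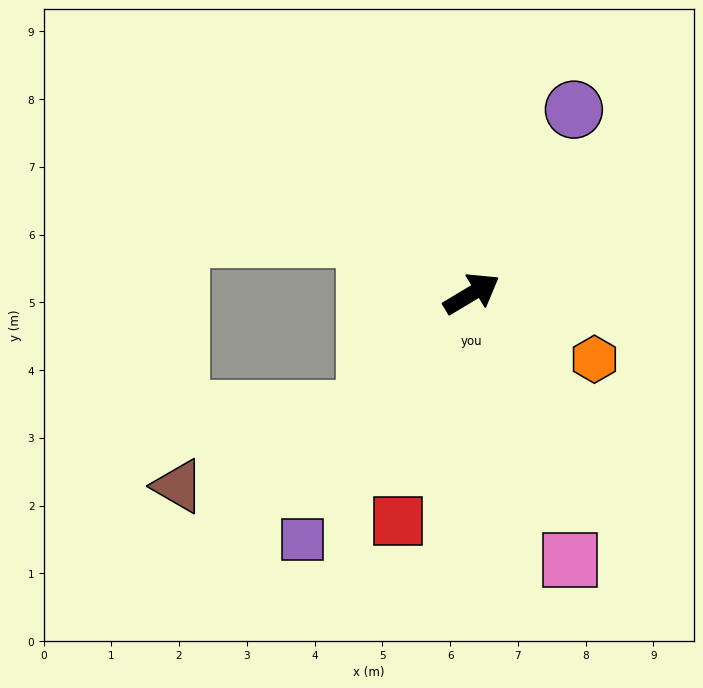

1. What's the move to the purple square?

turn right 155°, forward 4.4 m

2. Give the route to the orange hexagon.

turn right 59°, forward 2.1 m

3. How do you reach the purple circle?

turn left 30°, forward 3.1 m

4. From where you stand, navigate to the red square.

turn right 139°, forward 3.5 m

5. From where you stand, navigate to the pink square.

turn right 101°, forward 4.2 m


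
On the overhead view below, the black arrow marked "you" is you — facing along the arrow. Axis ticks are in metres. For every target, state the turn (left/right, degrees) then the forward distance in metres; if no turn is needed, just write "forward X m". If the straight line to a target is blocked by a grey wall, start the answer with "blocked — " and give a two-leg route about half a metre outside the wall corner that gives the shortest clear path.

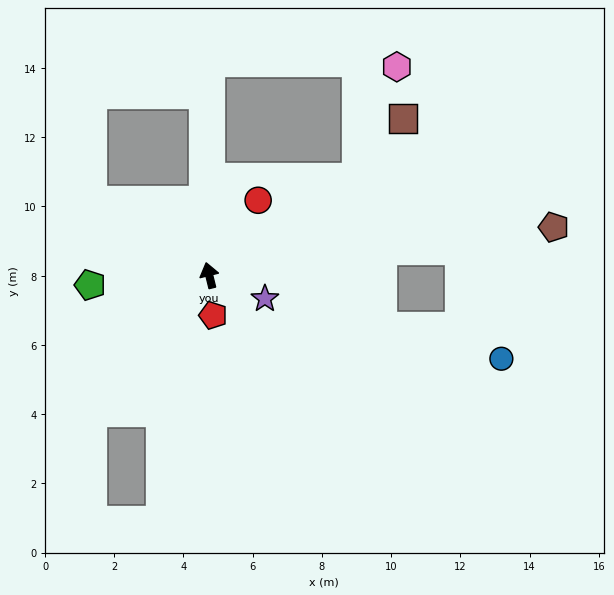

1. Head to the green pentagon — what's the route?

turn left 81°, forward 3.5 m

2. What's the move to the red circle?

turn right 47°, forward 2.6 m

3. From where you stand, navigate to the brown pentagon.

turn right 96°, forward 10.1 m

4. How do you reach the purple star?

turn right 127°, forward 1.7 m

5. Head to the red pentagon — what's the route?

turn left 172°, forward 1.2 m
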